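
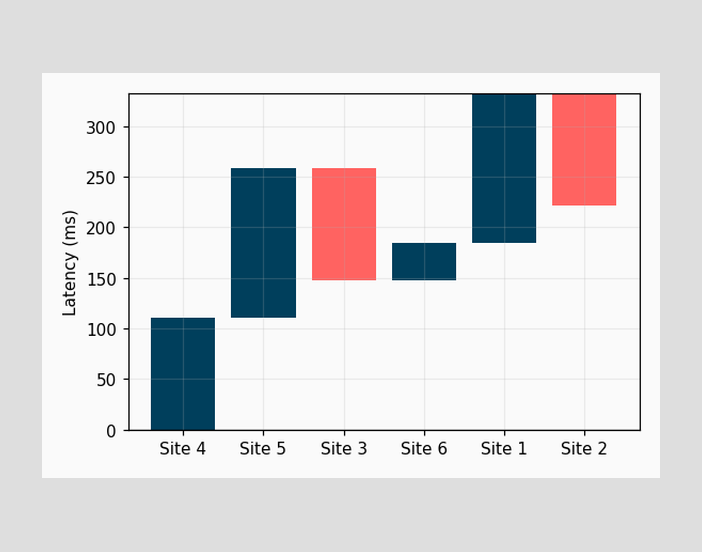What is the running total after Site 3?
148ms

After Site 3 the running total reaches 148ms.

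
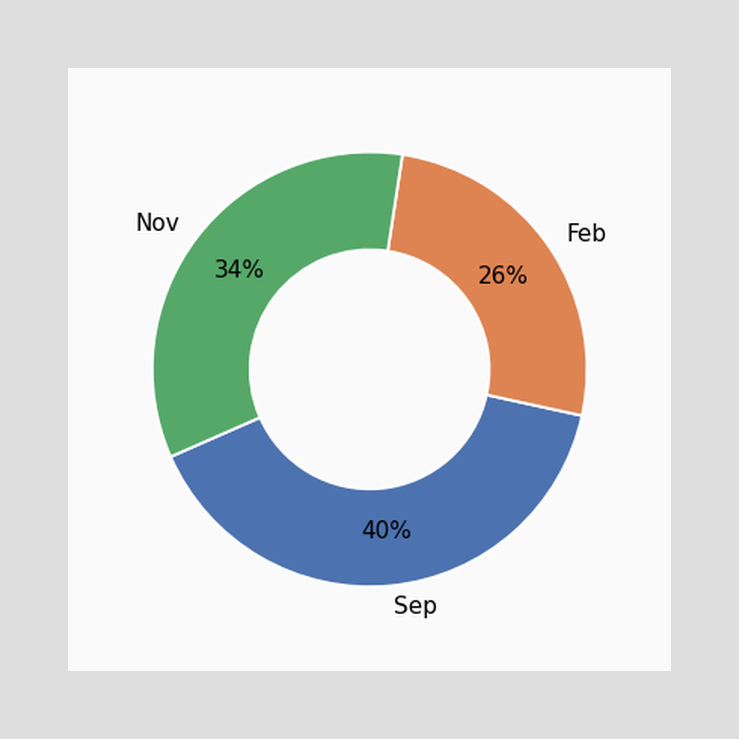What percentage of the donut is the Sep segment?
The Sep segment takes up 40% of the ring.

40%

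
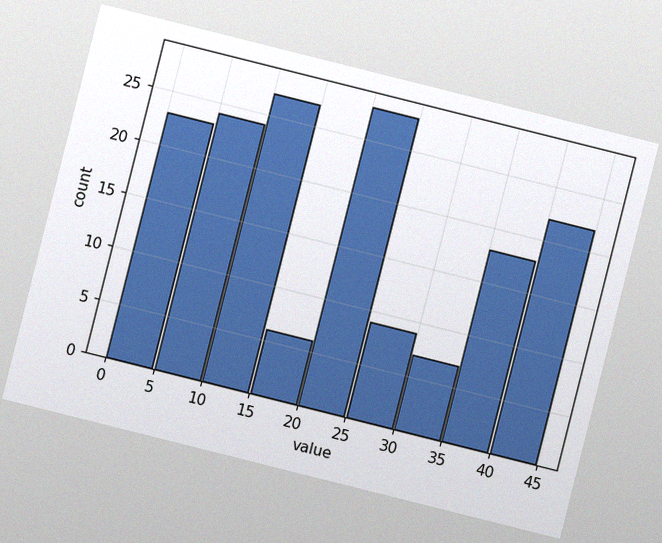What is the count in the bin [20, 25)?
The chart is tilted about 14° clockwise, with some photo noise. The [20, 25) bin has height 28.

28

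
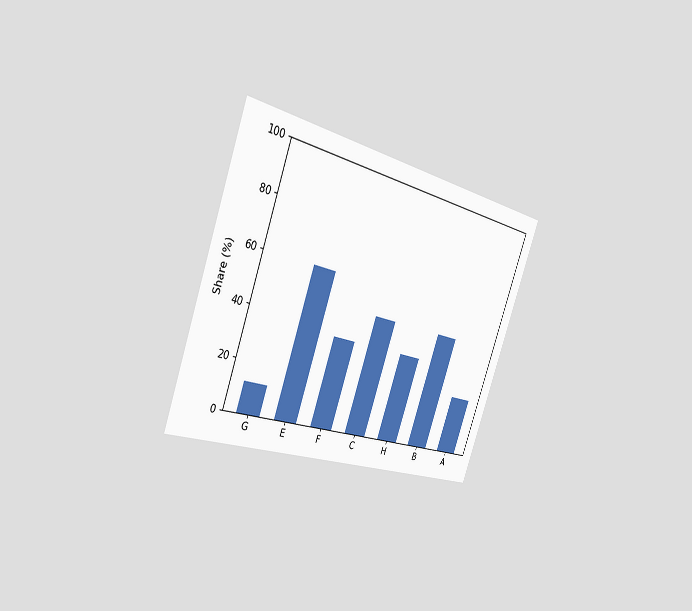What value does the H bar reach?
The chart is tilted about 20° clockwise and viewed slightly from the left. Reading along the chart's y-axis, the H bar reaches 36%.

36%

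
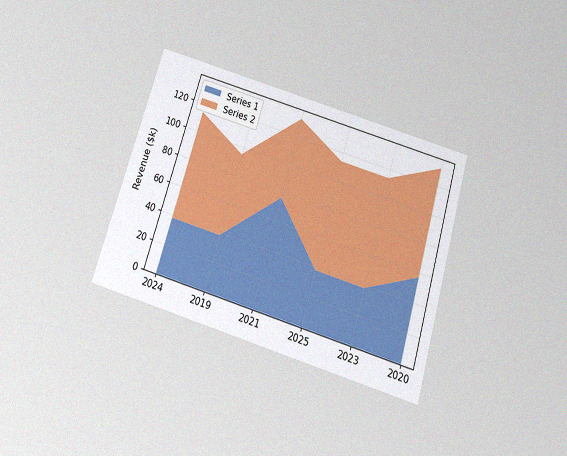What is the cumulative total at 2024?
The chart is tilted about 17° clockwise and viewed slightly from below, with some photo noise. The stacked total at 2024 reaches $114k.

$114k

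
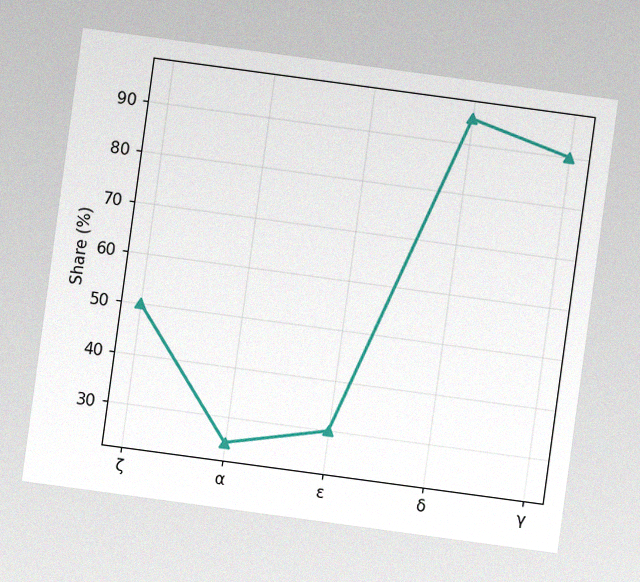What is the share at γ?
90%

The chart is tilted about 8° clockwise, with some photo noise. At γ, the line is at 90%.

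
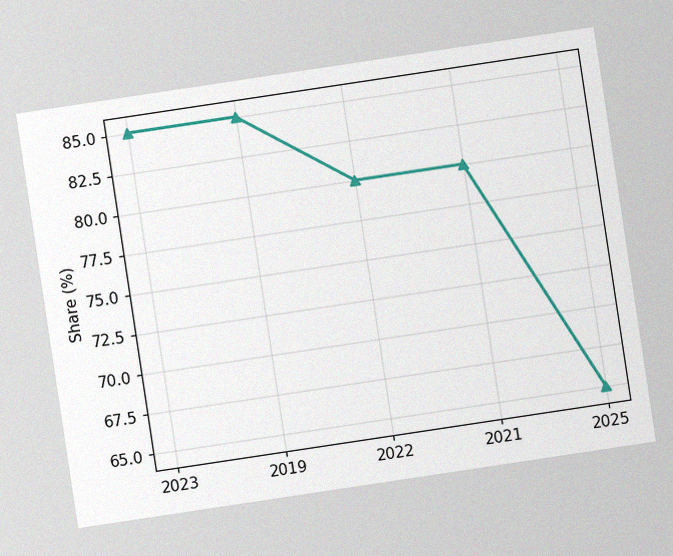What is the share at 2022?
The chart is tilted about 9° counter-clockwise, with some photo noise. At 2022, the line is at 80%.

80%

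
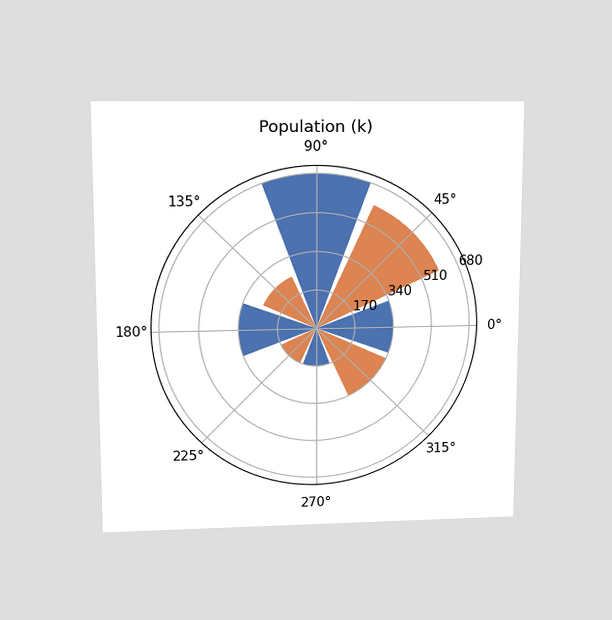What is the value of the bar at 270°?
The chart is viewed slightly from above. The bar at 270° reaches 170k on the radial axis.

170k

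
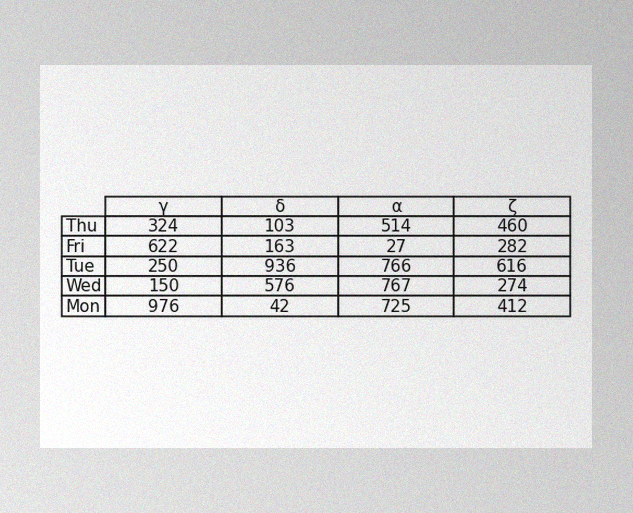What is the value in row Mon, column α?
The image has some photo noise and uneven lighting. The (Mon, α) cell reads 725.

725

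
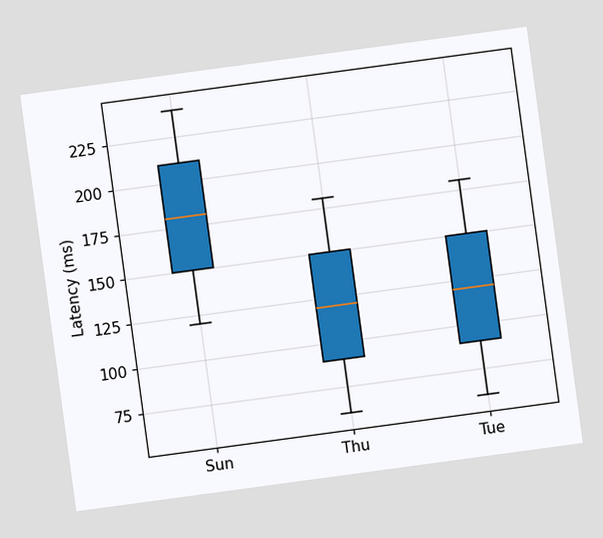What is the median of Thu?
120ms

The chart is tilted about 8° counter-clockwise. The median line in the Thu box sits at 120ms.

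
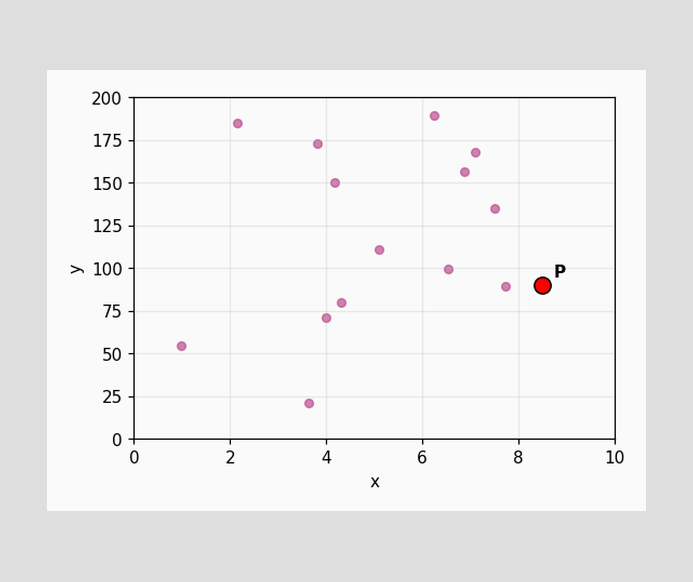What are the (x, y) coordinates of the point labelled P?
Following the gridlines from P to each axis, P sits at (8.5, 90).

(8.5, 90)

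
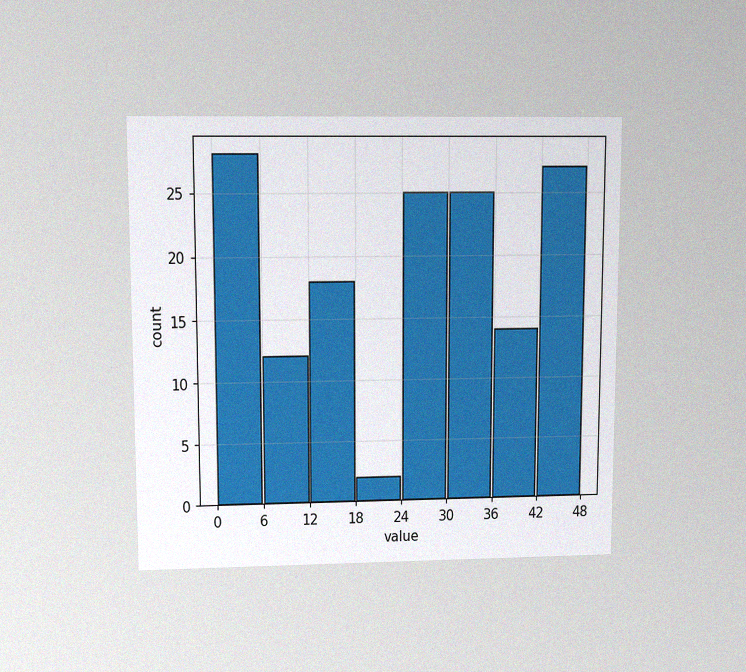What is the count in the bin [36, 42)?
The chart is viewed at a slight angle, with some photo noise. The [36, 42) bin has height 14.

14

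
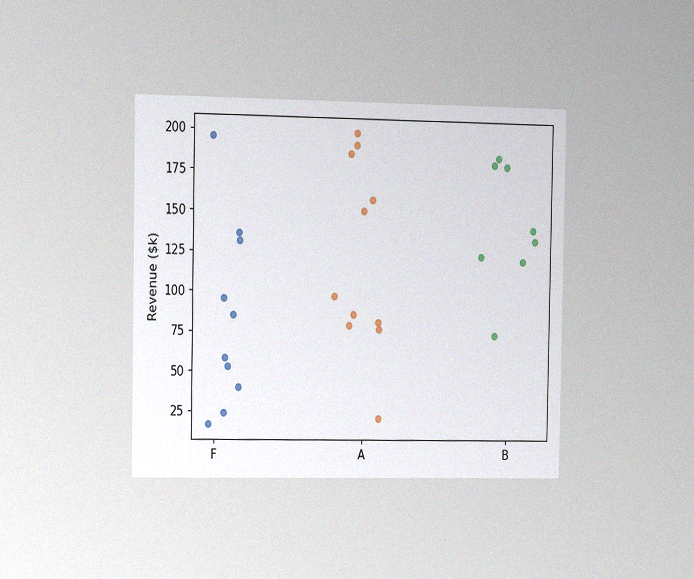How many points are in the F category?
The chart is viewed slightly from the left, with some photo noise. Counting the markers in the F column gives 10.

10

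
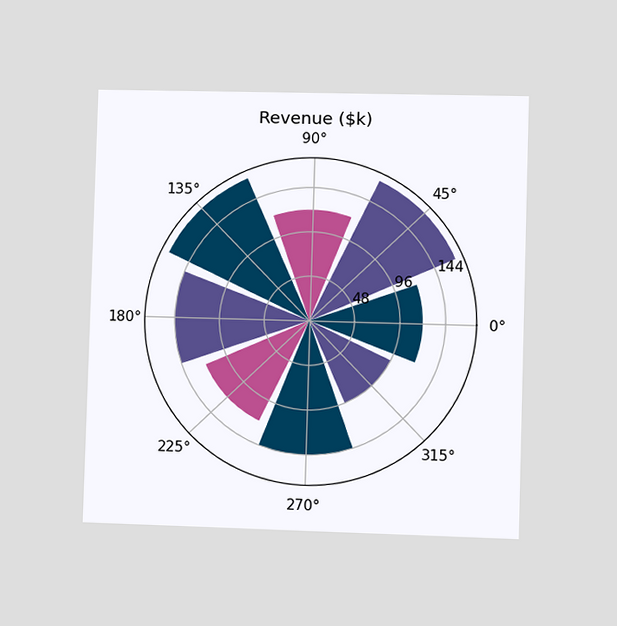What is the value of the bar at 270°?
The chart is viewed at a slight angle. The bar at 270° reaches $144k on the radial axis.

$144k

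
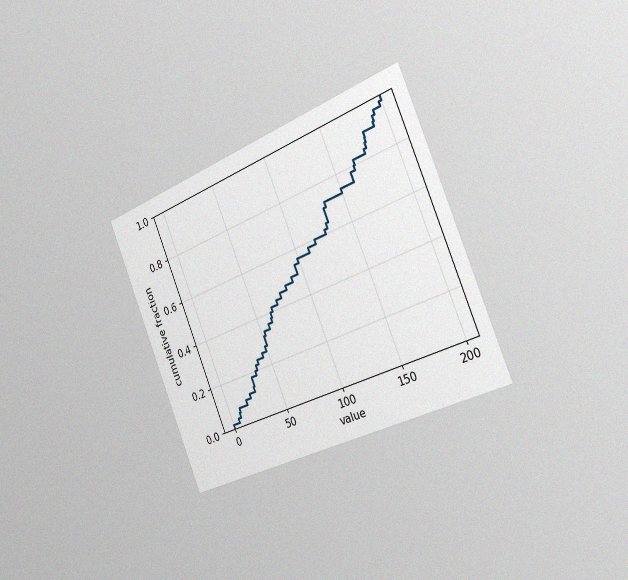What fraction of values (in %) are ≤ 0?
2%

The chart is tilted about 22° counter-clockwise and viewed slightly from the right, with some photo noise. At x=0 the ECDF step is at 2%.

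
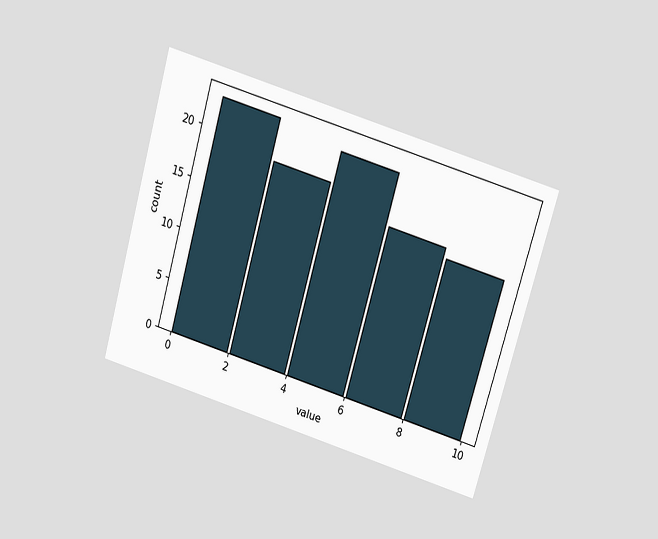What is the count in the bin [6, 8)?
17

The chart is tilted about 16° clockwise and viewed slightly from above. The [6, 8) bin has height 17.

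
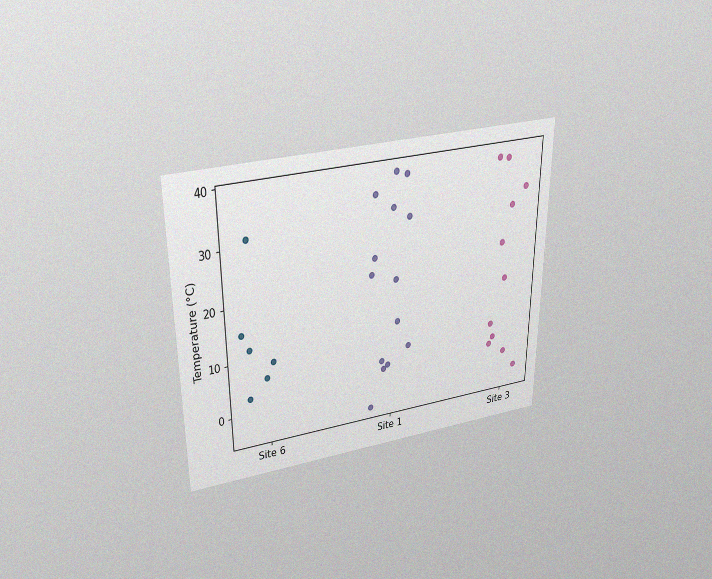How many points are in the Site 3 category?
11

The chart is viewed slightly from above, with some photo noise. Counting the markers in the Site 3 column gives 11.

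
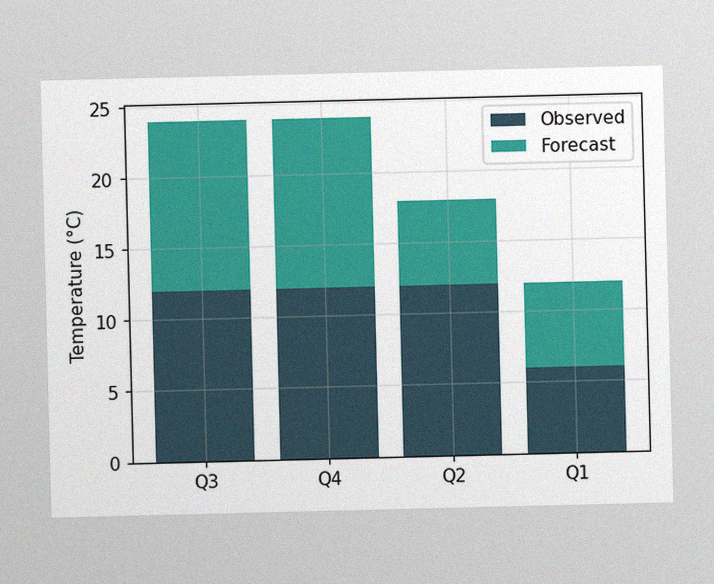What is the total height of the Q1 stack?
The image has some photo noise and uneven lighting. The Q1 stack's top reaches 12°C on the y-axis.

12°C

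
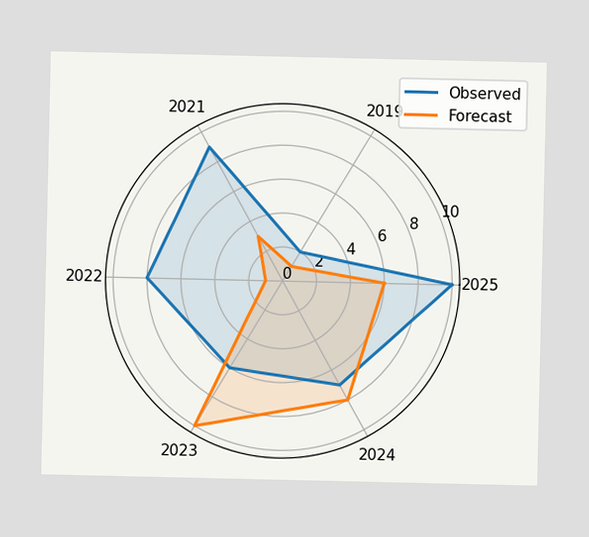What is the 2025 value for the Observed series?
10

On the 2025 axis, Observed reaches 10.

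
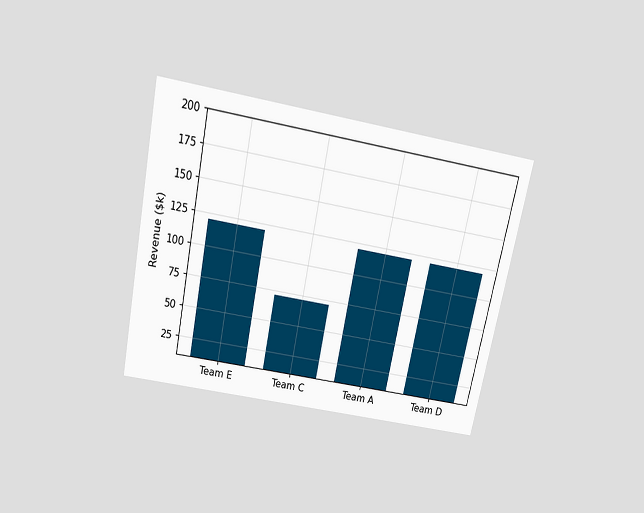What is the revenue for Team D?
$120k

The chart is tilted about 12° clockwise and viewed slightly from above. Reading along the chart's y-axis, the Team D bar reaches $120k.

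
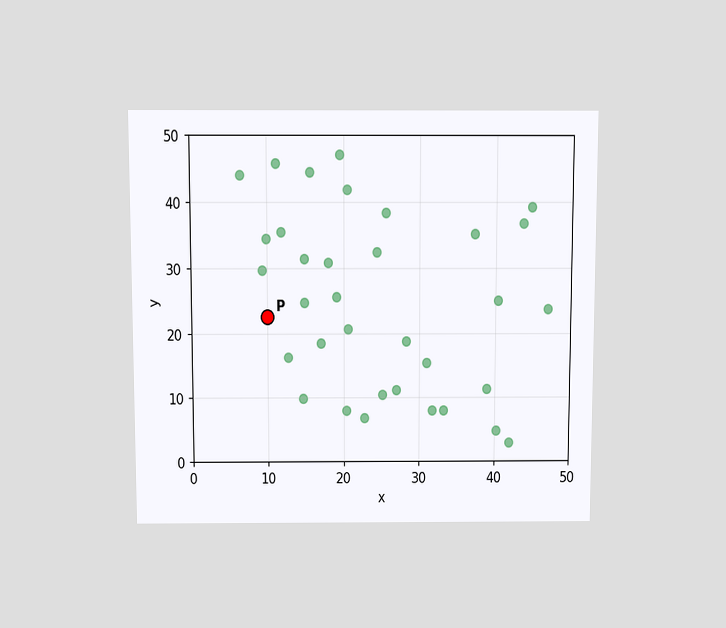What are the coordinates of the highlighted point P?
The chart is viewed slightly from above. Following the gridlines from P to each axis, P sits at (10, 22.5).

(10, 22.5)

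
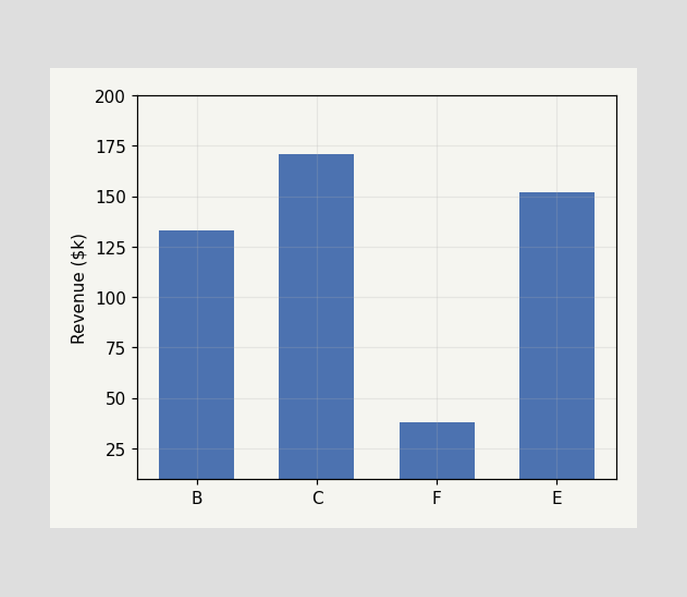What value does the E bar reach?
Reading along the chart's y-axis, the E bar reaches $152k.

$152k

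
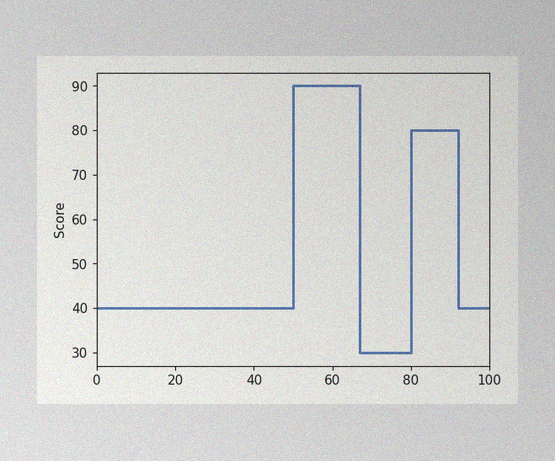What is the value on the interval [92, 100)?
The image has some photo noise and uneven lighting. On [92, 100) the step sits at 40.

40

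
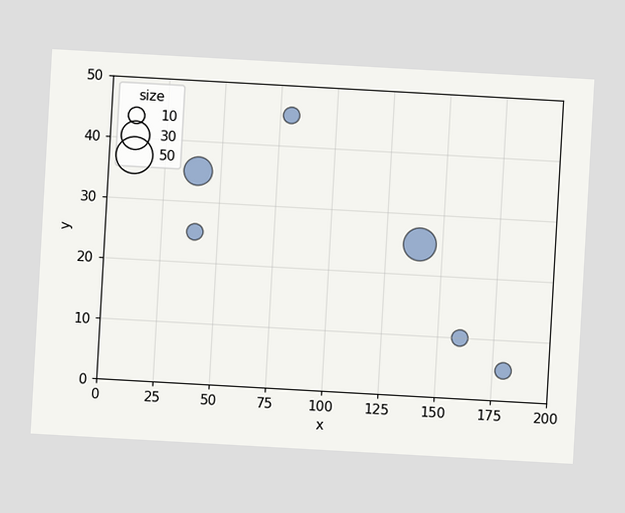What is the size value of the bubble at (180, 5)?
The chart is tilted about 3° clockwise. Matching the bubble at (180, 5) against the size legend gives 10.

10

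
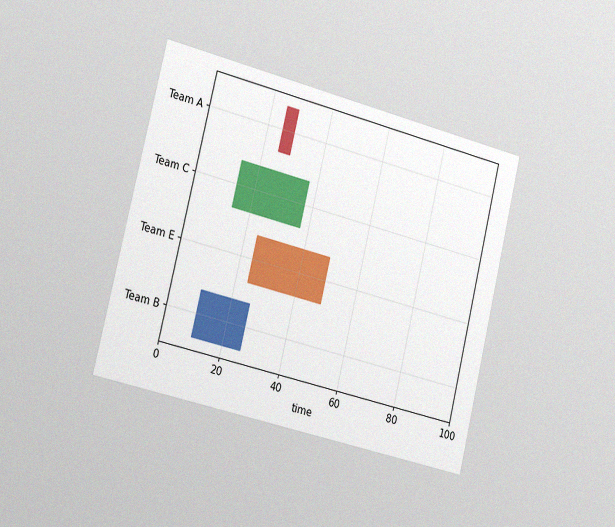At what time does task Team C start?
The chart is tilted about 14° clockwise and viewed slightly from the left, with some photo noise. The Team C bar begins at t=14.

14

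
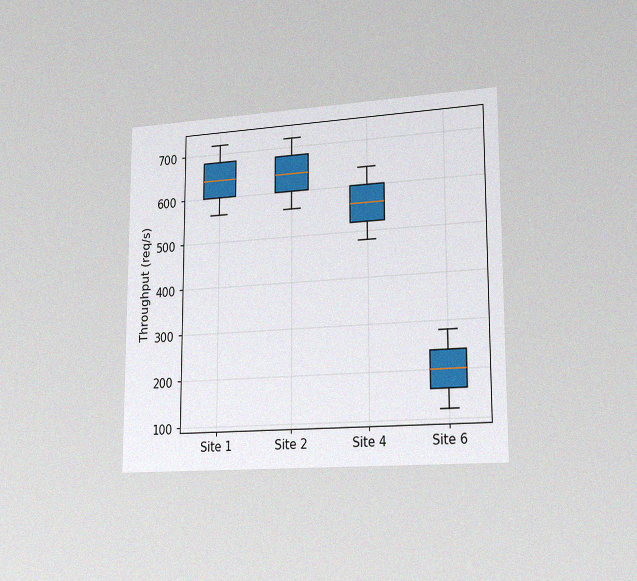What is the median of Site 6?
The chart is viewed slightly from the right, with some photo noise. The median line in the Site 6 box sits at 200req/s.

200req/s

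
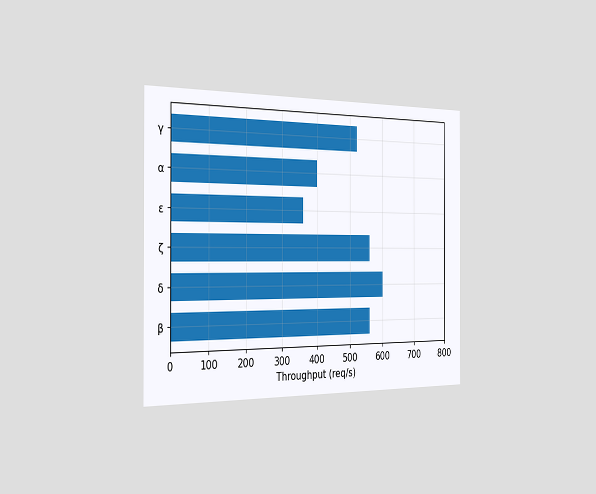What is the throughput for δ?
600req/s

The chart is viewed slightly from the left. Reading along the chart's x-axis, the δ bar reaches 600req/s.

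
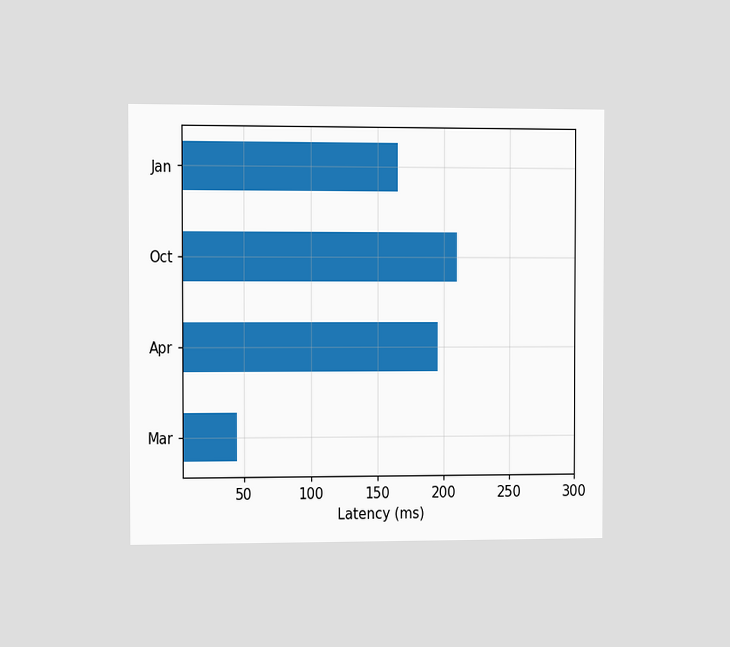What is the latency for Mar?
45ms

The chart is viewed at a slight angle. Reading along the chart's x-axis, the Mar bar reaches 45ms.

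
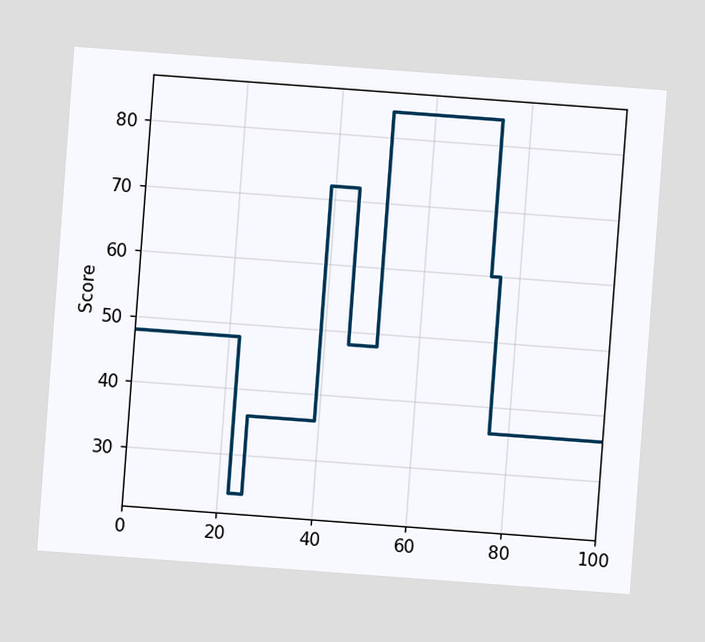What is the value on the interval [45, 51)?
48

The chart is tilted about 4° clockwise. On [45, 51) the step sits at 48.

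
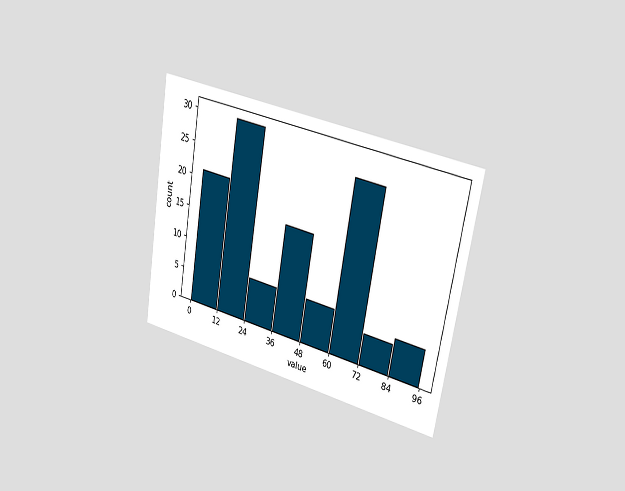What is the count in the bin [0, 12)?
The chart is tilted about 10° clockwise and viewed slightly from the right. The [0, 12) bin has height 21.

21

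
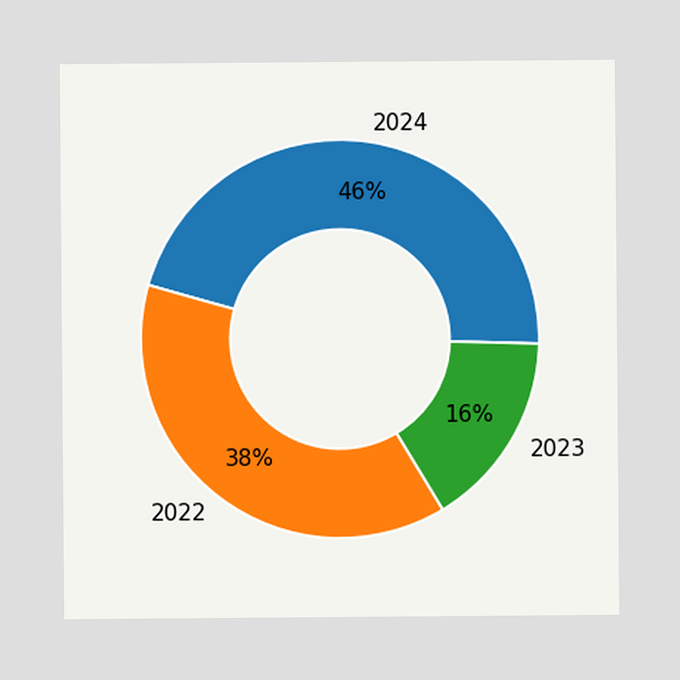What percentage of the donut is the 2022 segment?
38%

The 2022 segment takes up 38% of the ring.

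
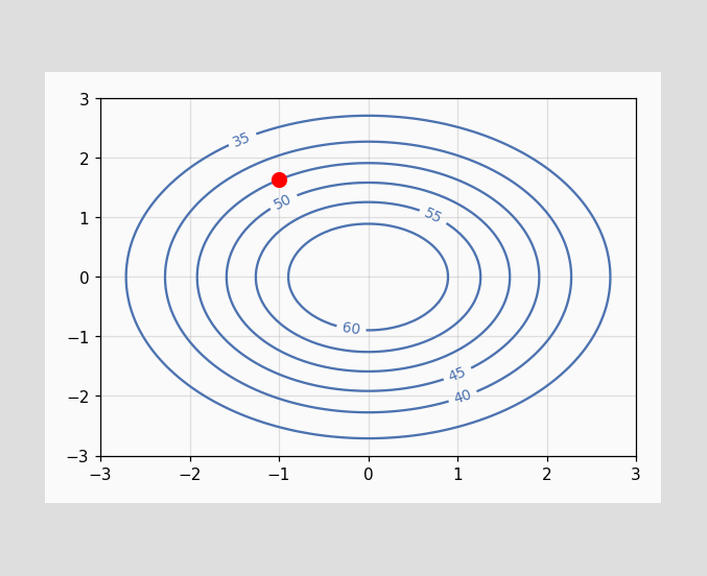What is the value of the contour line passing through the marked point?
45

The marked point sits on the contour labelled 45.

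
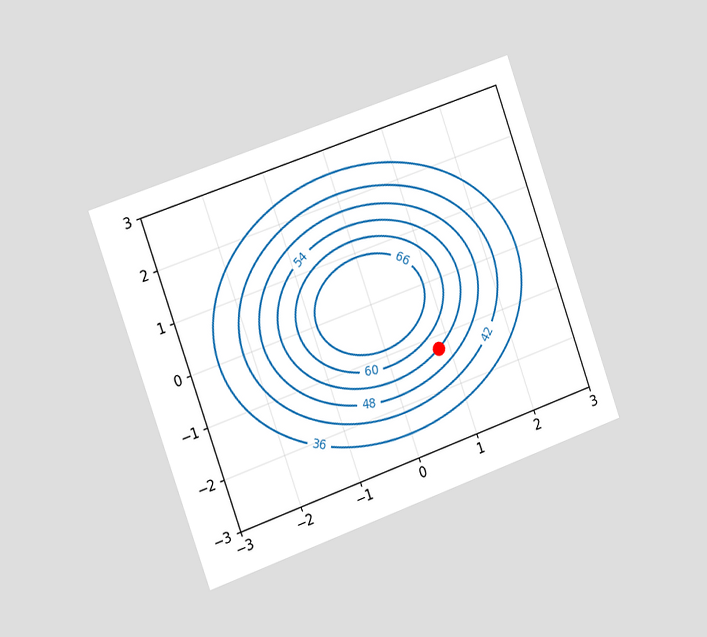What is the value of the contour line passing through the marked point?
The chart is tilted about 20° counter-clockwise and viewed slightly from the left. The marked point sits on the contour labelled 54.

54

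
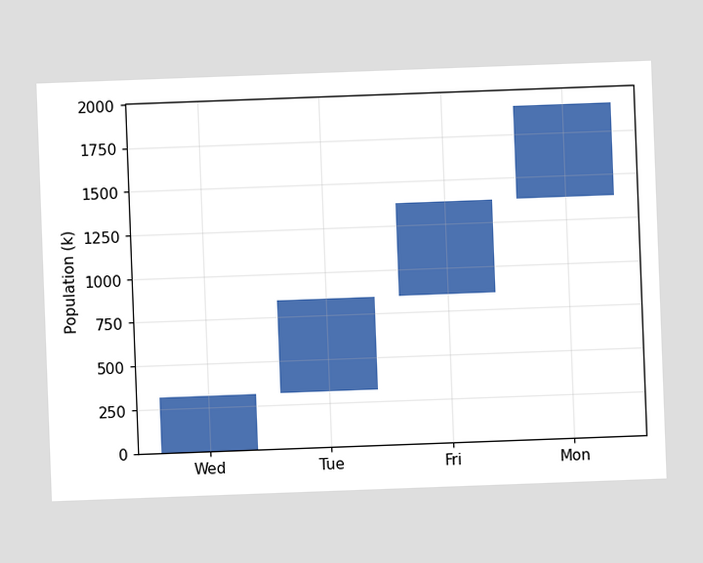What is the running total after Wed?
318k

The chart is tilted about 2° counter-clockwise. After Wed the running total reaches 318k.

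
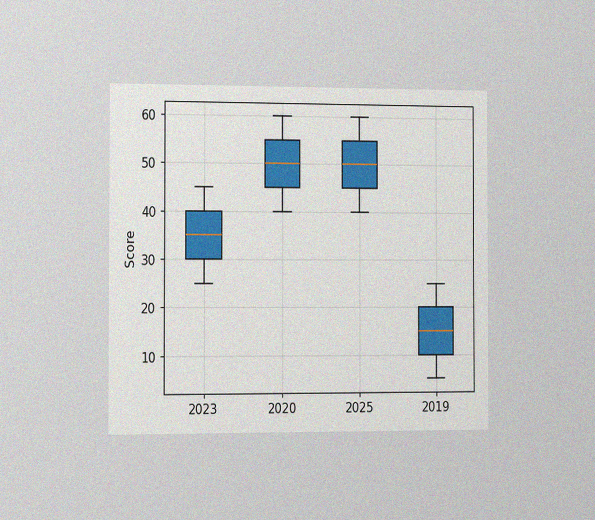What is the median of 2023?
35

The chart is viewed slightly from the left, with some photo noise. The median line in the 2023 box sits at 35.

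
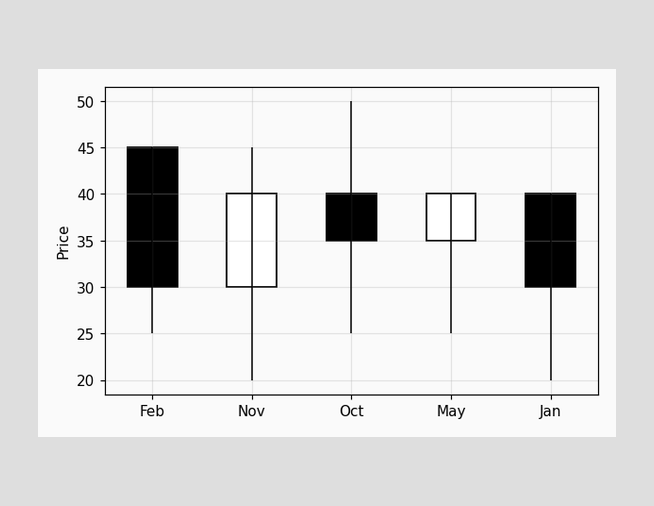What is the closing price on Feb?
The Feb candle closes at 30.

30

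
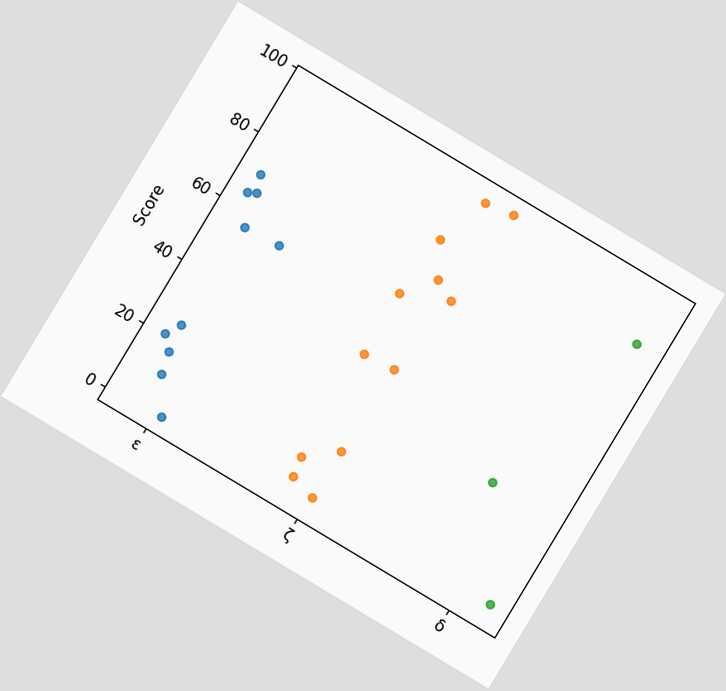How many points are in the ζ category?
The chart is tilted about 31° clockwise. Counting the markers in the ζ column gives 12.

12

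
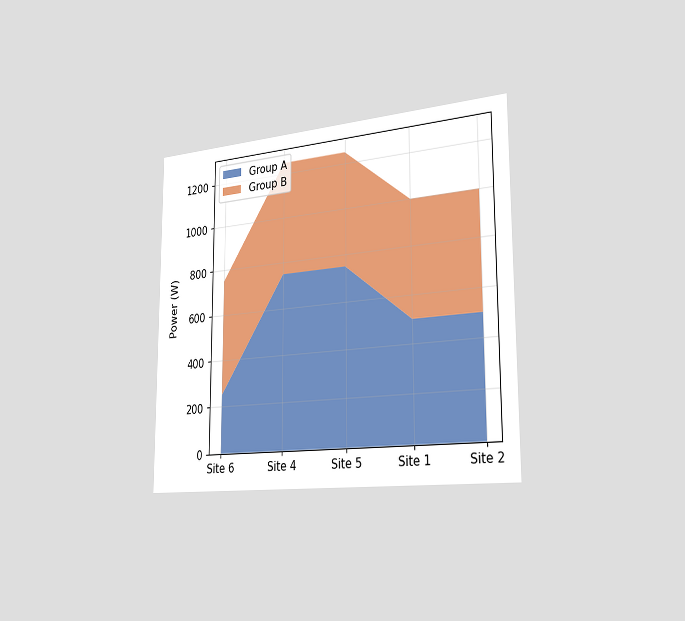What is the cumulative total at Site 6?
The chart is viewed slightly from the right. The stacked total at Site 6 reaches 750W.

750W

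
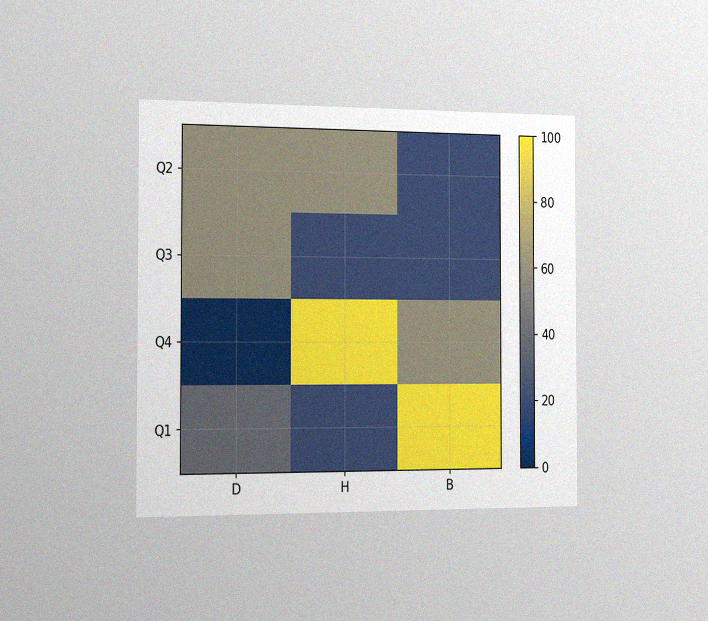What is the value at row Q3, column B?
20

The chart is viewed slightly from the left, with some photo noise. Matching cell (Q3, B) against the colorbar gives 20.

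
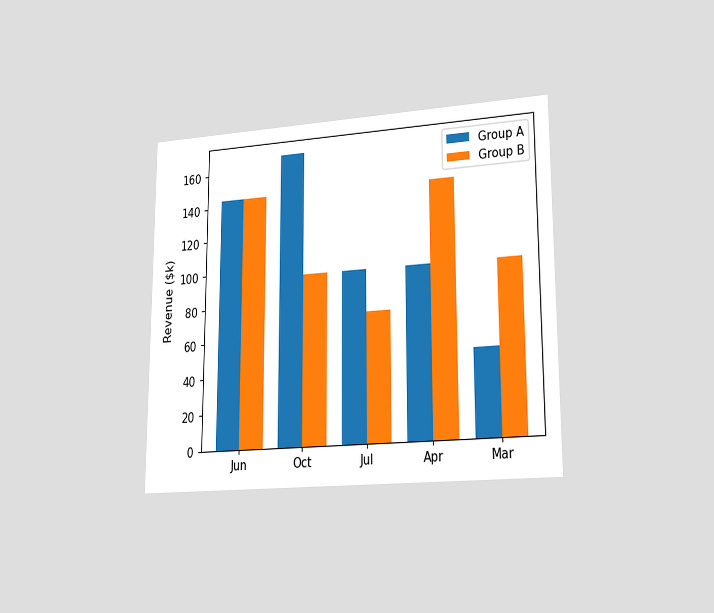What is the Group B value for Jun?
$144k

The chart is viewed slightly from the right. The Group B bar at Jun reaches $144k on the y-axis.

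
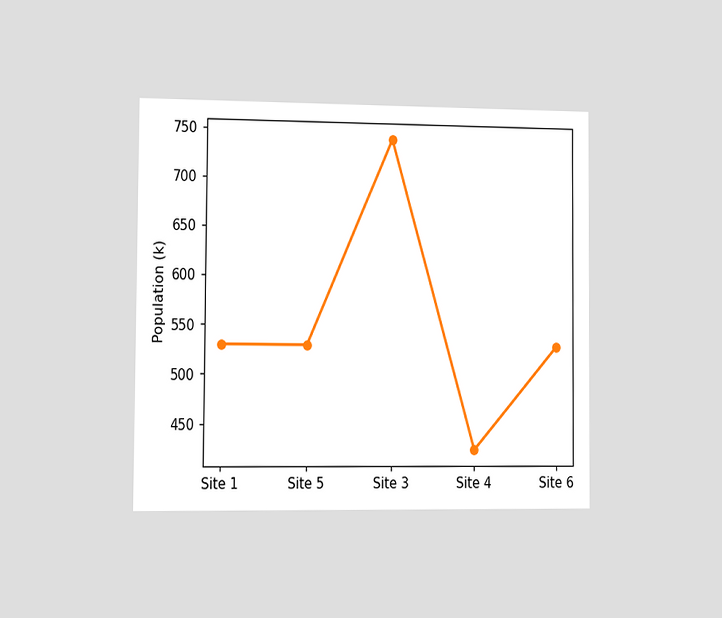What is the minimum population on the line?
424k

The chart is viewed slightly from the left. The lowest point is at Site 4, and reading across to the y-axis gives 424k.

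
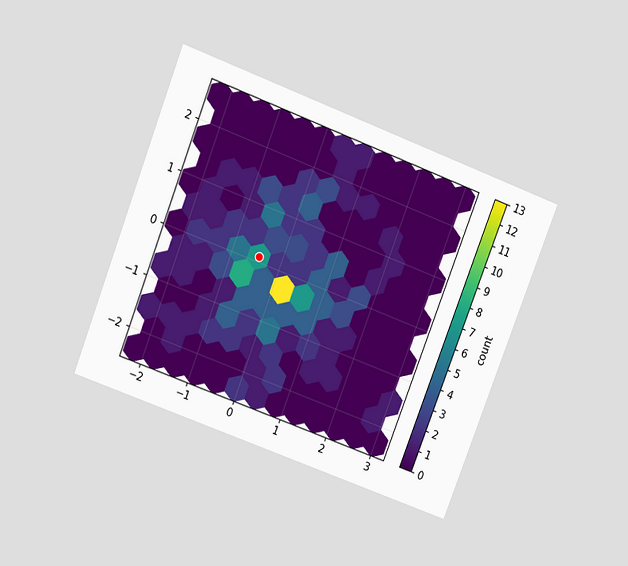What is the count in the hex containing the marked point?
The chart is tilted about 21° clockwise and viewed slightly from above. The marked hex reads 7 on the colorbar.

7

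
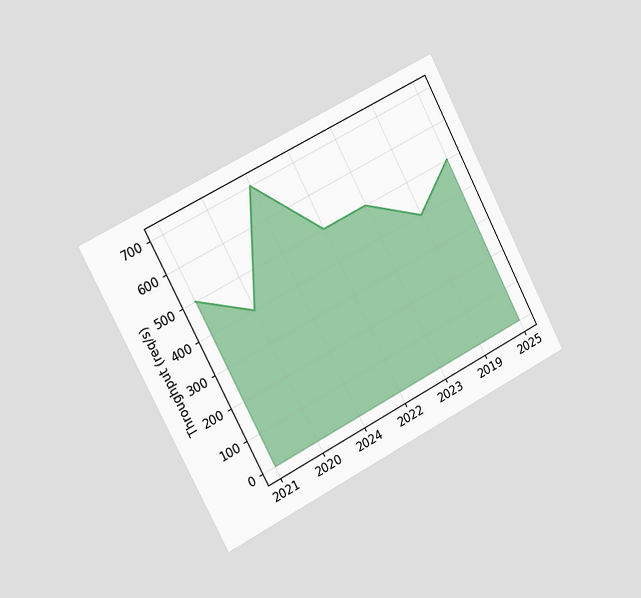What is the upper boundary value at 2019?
The chart is tilted about 27° counter-clockwise and viewed slightly from the left. At 2019 the upper boundary is at 400req/s.

400req/s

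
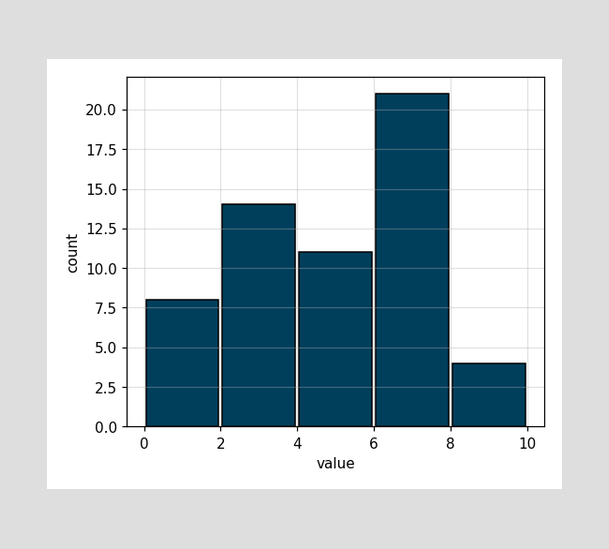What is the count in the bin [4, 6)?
11

The [4, 6) bin has height 11.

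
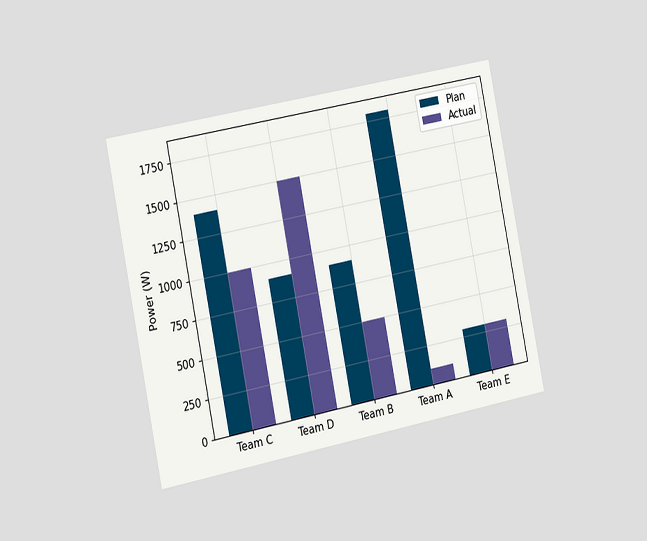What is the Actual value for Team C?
The chart is tilted about 11° counter-clockwise and viewed slightly from the left. The Actual bar at Team C reaches 1000W on the y-axis.

1000W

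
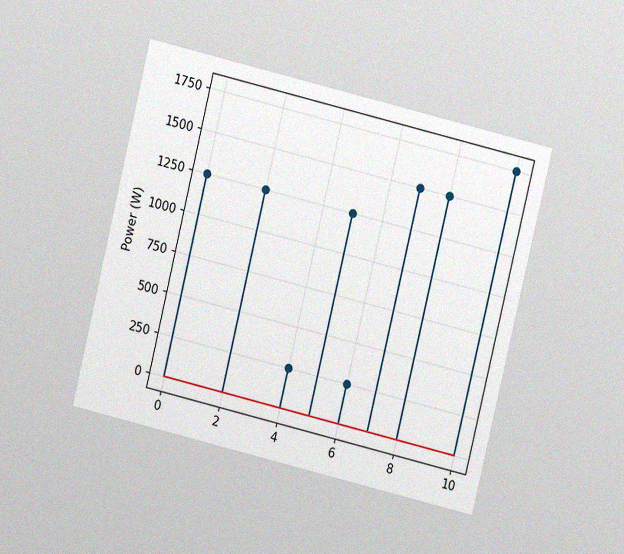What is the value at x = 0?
The chart is tilted about 14° clockwise and viewed at a slight angle, with some photo noise. The stem at x=0 reaches 1250W.

1250W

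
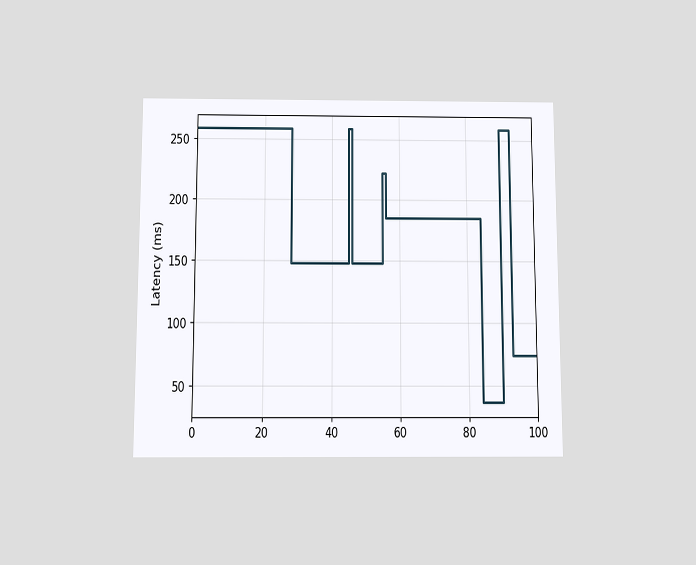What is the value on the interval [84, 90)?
The chart is viewed slightly from below. On [84, 90) the step sits at 37ms.

37ms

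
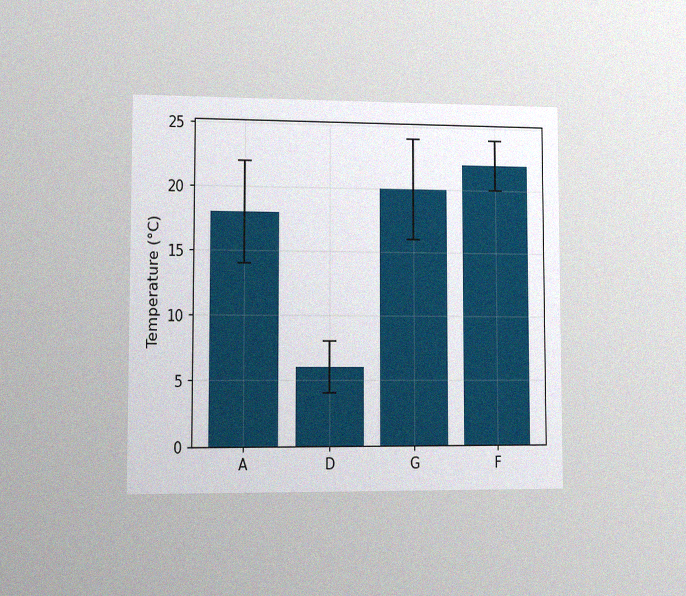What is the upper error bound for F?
The chart is viewed at a slight angle, with some photo noise. The F bar's upper whisker reaches 24°C.

24°C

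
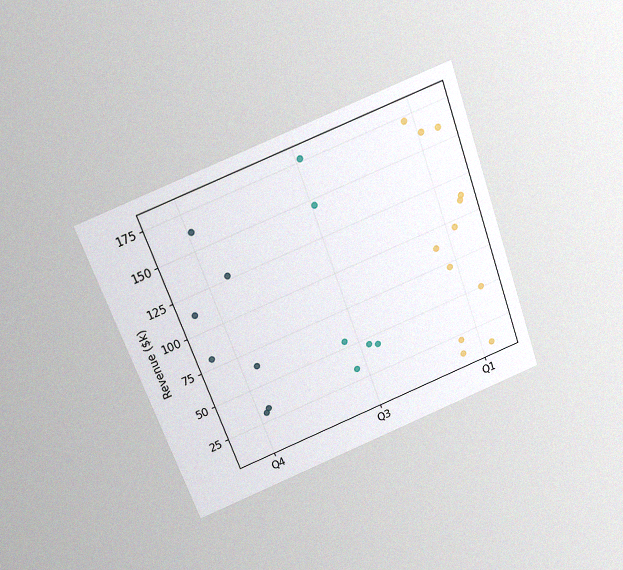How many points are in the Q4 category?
7

The chart is tilted about 20° counter-clockwise and viewed slightly from above, with some photo noise. Counting the markers in the Q4 column gives 7.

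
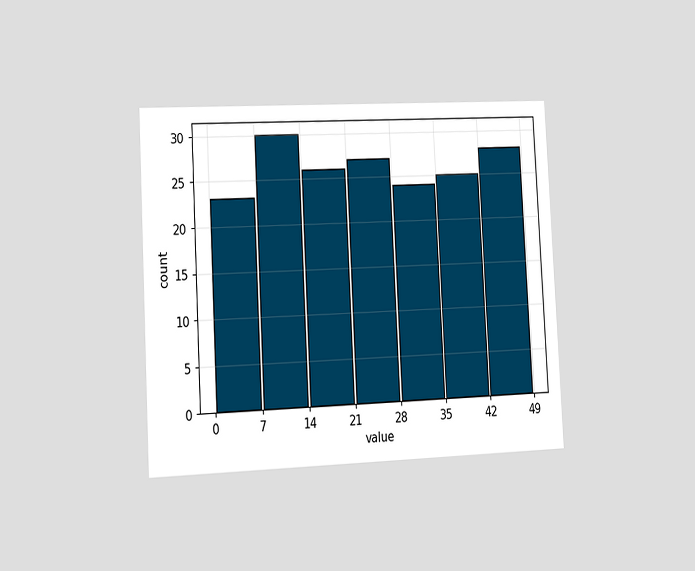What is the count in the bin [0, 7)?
The chart is tilted about 3° counter-clockwise and viewed slightly from the left. The [0, 7) bin has height 23.

23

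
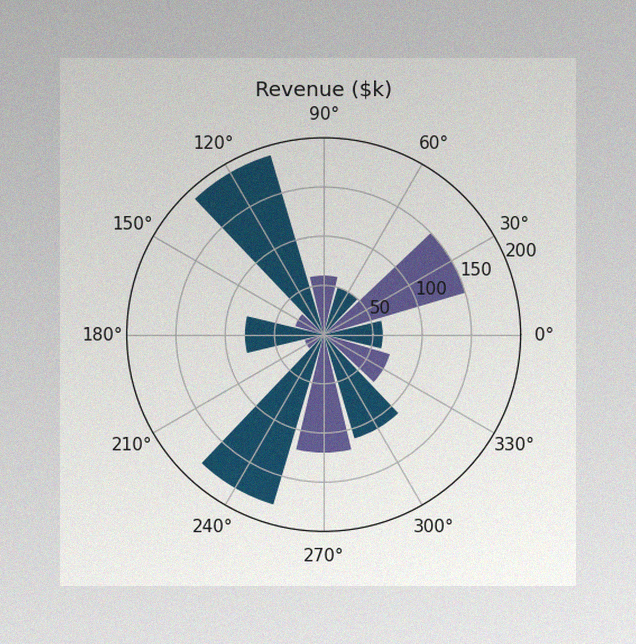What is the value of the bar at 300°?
The image has some photo noise and uneven lighting. The bar at 300° reaches $110k on the radial axis.

$110k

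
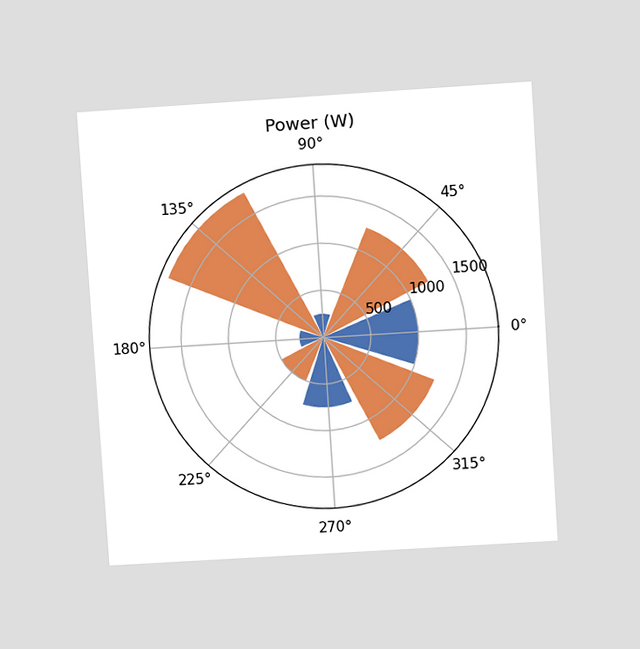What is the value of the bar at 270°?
750W

The chart is tilted about 4° counter-clockwise and viewed at a slight angle. The bar at 270° reaches 750W on the radial axis.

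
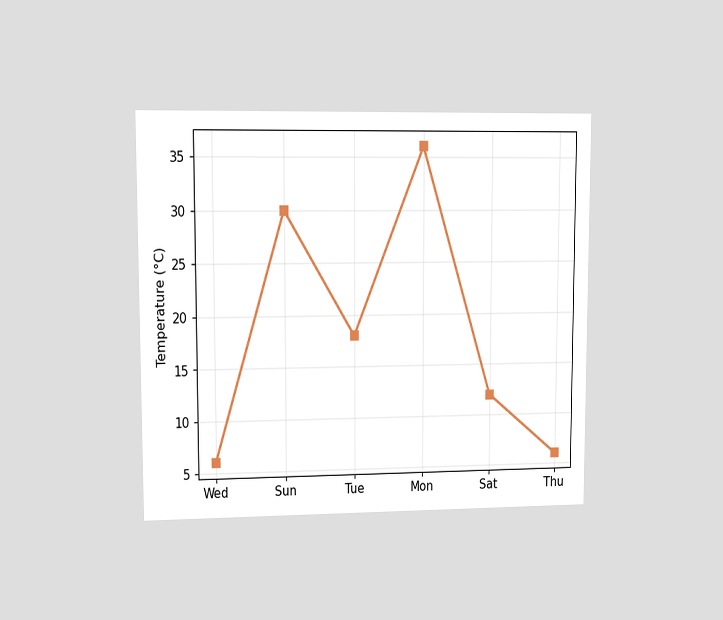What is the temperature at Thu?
6°C

The chart is viewed at a slight angle. At Thu, the line is at 6°C.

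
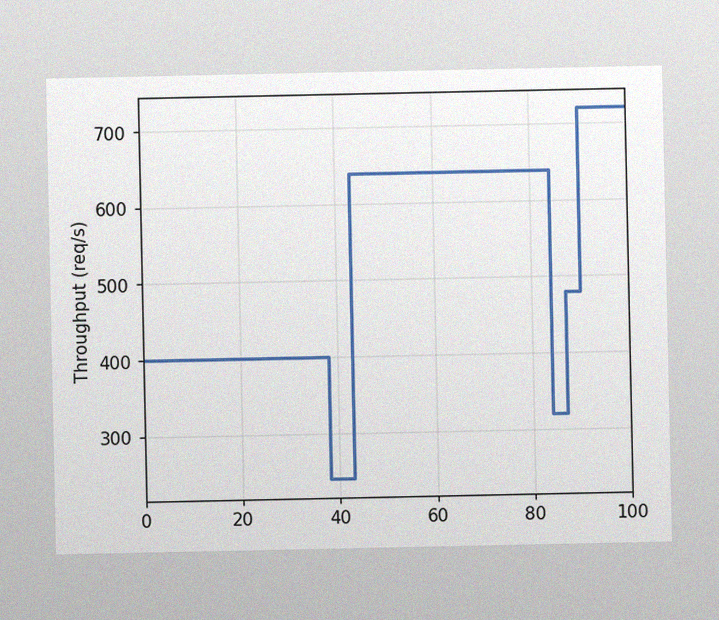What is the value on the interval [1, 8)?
400req/s

The image has some photo noise and uneven lighting. On [1, 8) the step sits at 400req/s.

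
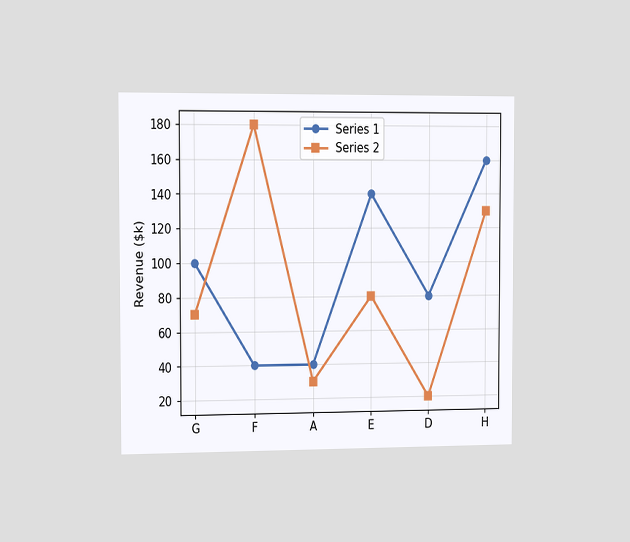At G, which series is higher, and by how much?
The chart is viewed slightly from the left. At G, Series 1 sits above the other line by $30k.

Series 1, by $30k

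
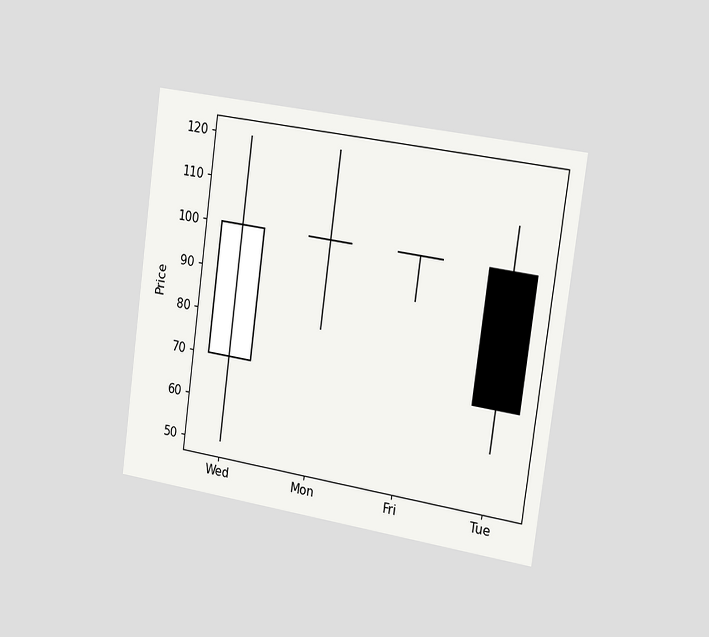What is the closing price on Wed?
100

The chart is tilted about 8° clockwise and viewed slightly from the right. The Wed candle closes at 100.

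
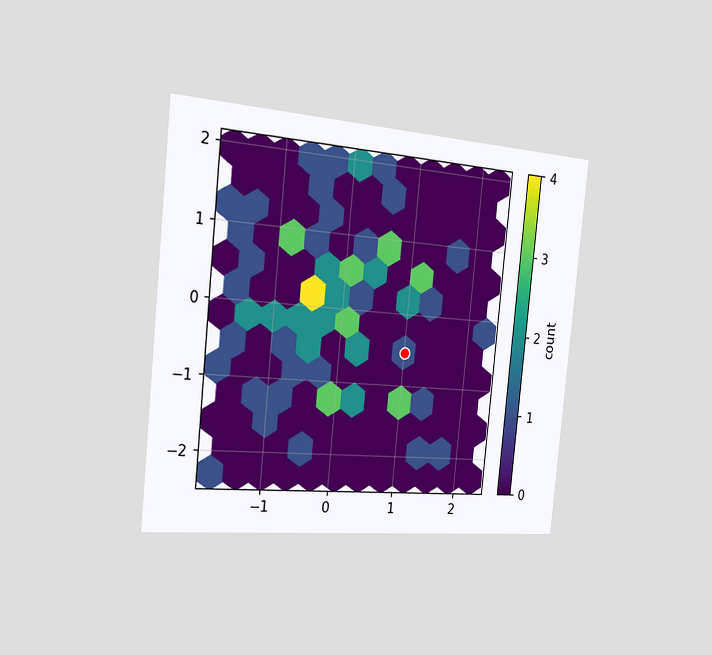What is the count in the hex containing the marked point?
The chart is tilted about 6° clockwise and viewed slightly from the left. The marked hex reads 1 on the colorbar.

1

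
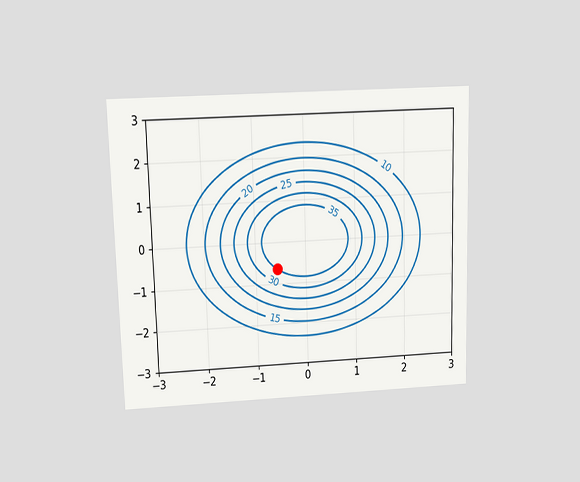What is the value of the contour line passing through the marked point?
The chart is viewed slightly from above. The marked point sits on the contour labelled 35.

35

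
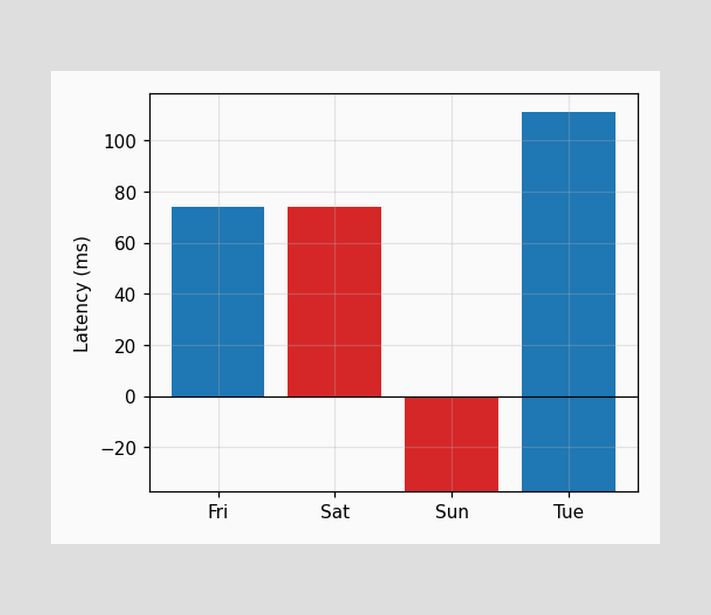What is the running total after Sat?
After Sat the running total reaches 0ms.

0ms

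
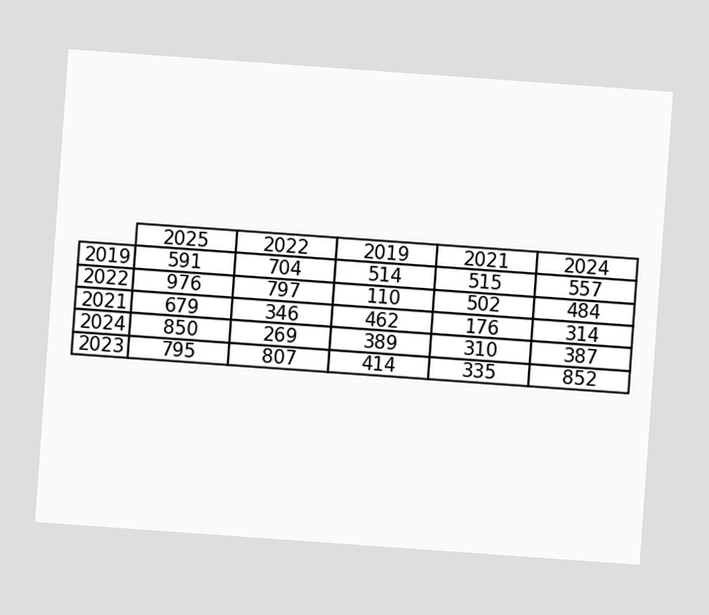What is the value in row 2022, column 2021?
502

The chart is tilted about 4° clockwise. The (2022, 2021) cell reads 502.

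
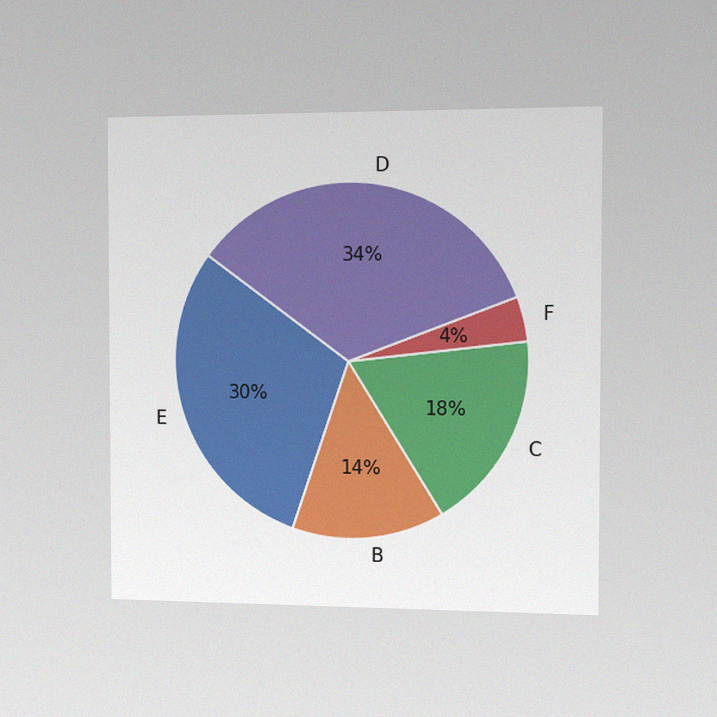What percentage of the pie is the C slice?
18%

The chart is viewed slightly from the right, with some photo noise. The C slice takes up 18% of the pie.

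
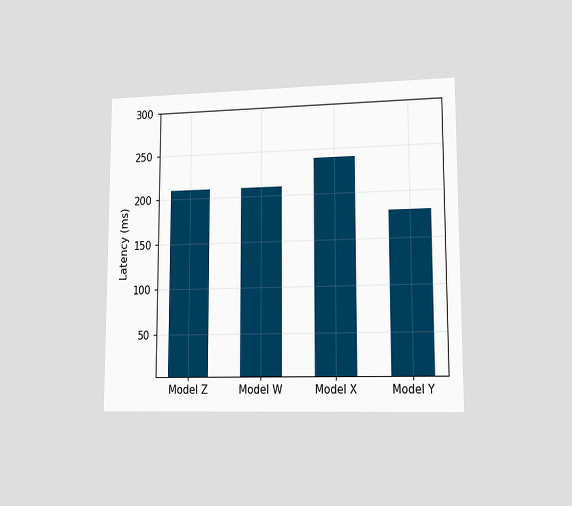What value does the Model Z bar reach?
The chart is viewed at a slight angle. Reading along the chart's y-axis, the Model Z bar reaches 210ms.

210ms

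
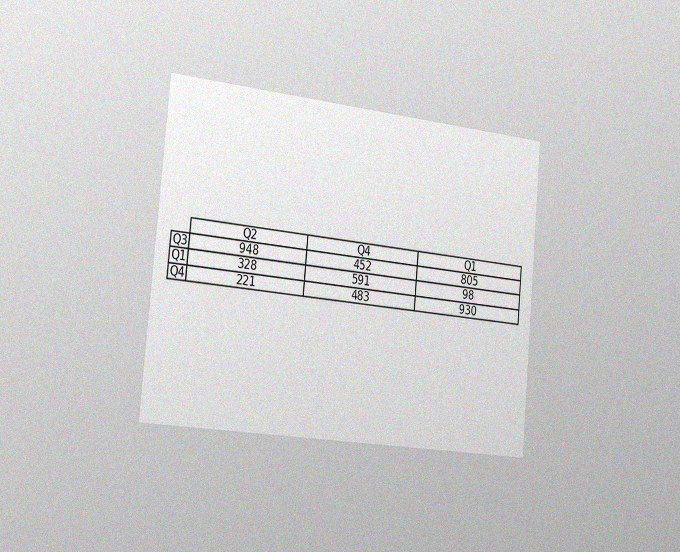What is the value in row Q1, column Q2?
328

The chart is tilted about 5° clockwise and viewed slightly from the left, with some photo noise. The (Q1, Q2) cell reads 328.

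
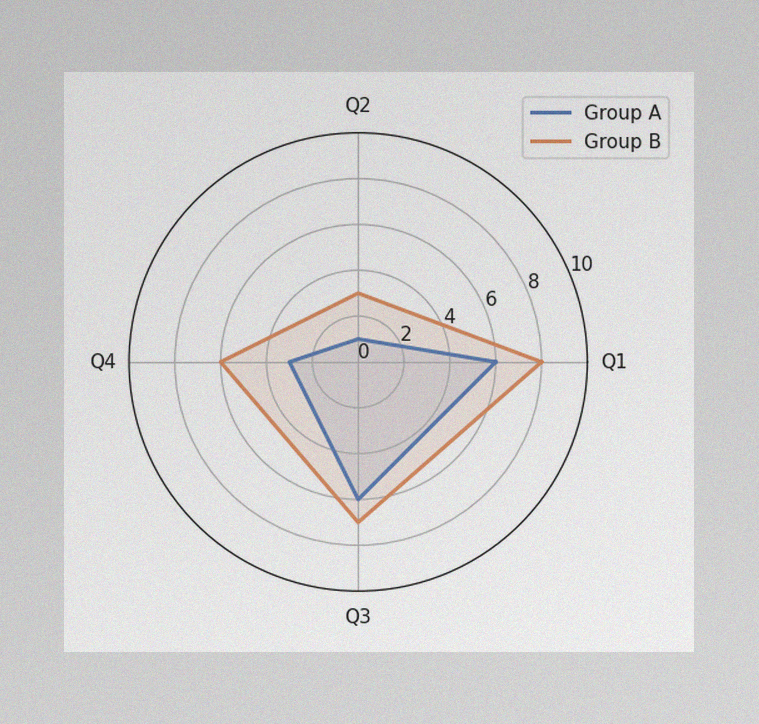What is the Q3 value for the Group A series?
The image has some photo noise and uneven lighting. On the Q3 axis, Group A reaches 6.

6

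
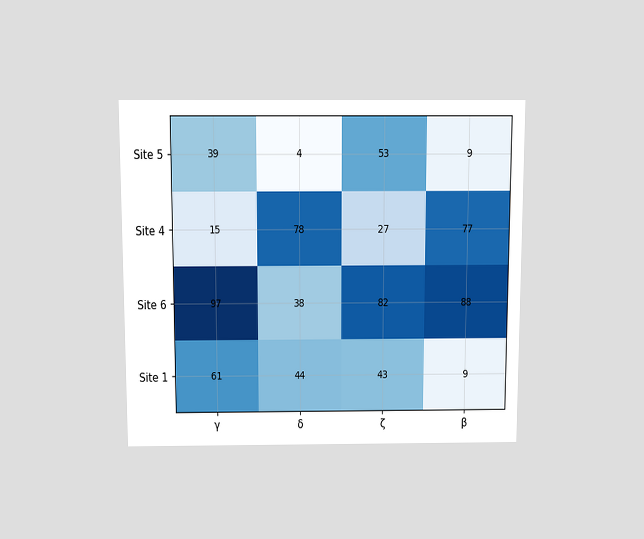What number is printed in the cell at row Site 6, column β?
88

The chart is viewed slightly from above. The (Site 6, β) cell reads 88.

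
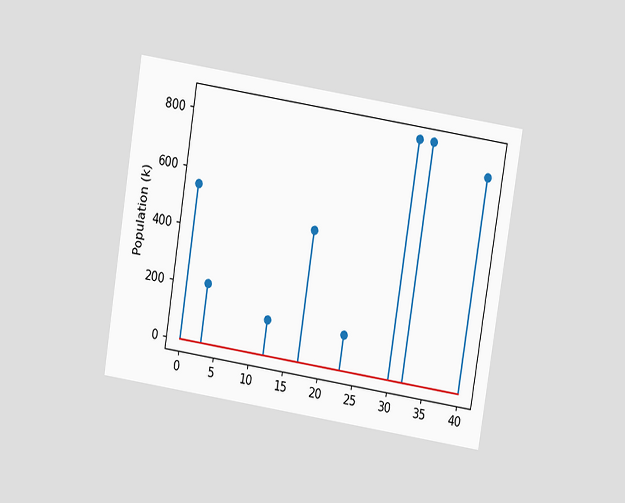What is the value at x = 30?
840k

The chart is tilted about 9° clockwise and viewed slightly from above. The stem at x=30 reaches 840k.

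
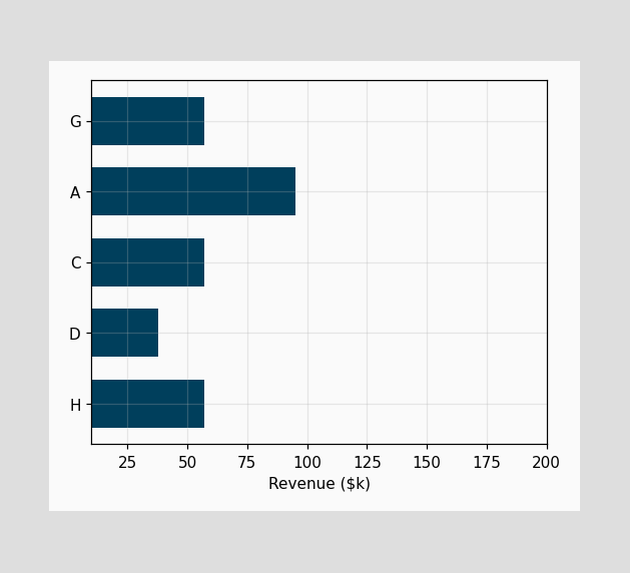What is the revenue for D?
Reading along the chart's x-axis, the D bar reaches $38k.

$38k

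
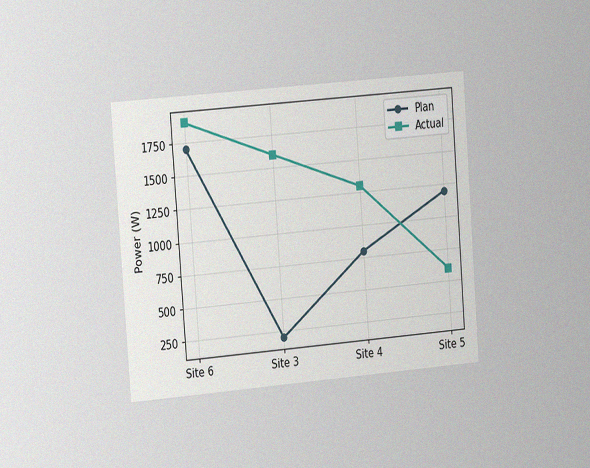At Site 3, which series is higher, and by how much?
Actual, by 1400W

The chart is tilted about 4° counter-clockwise and viewed slightly from the left, with some photo noise. At Site 3, Actual sits above the other line by 1400W.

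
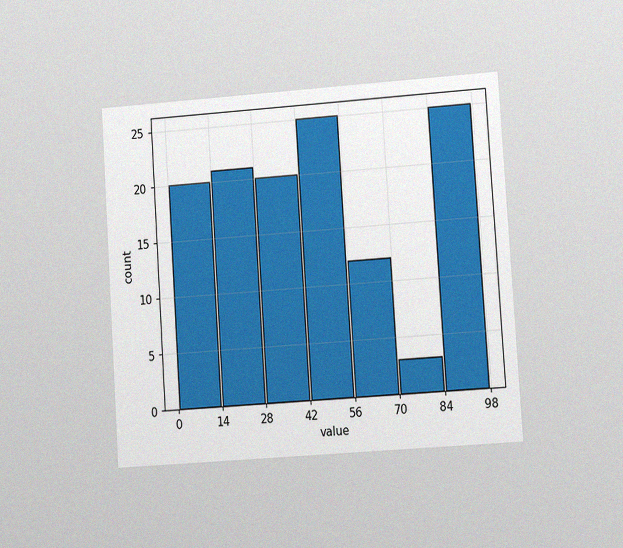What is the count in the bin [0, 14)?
The chart is tilted about 4° counter-clockwise and viewed at a slight angle, with some photo noise. The [0, 14) bin has height 20.

20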